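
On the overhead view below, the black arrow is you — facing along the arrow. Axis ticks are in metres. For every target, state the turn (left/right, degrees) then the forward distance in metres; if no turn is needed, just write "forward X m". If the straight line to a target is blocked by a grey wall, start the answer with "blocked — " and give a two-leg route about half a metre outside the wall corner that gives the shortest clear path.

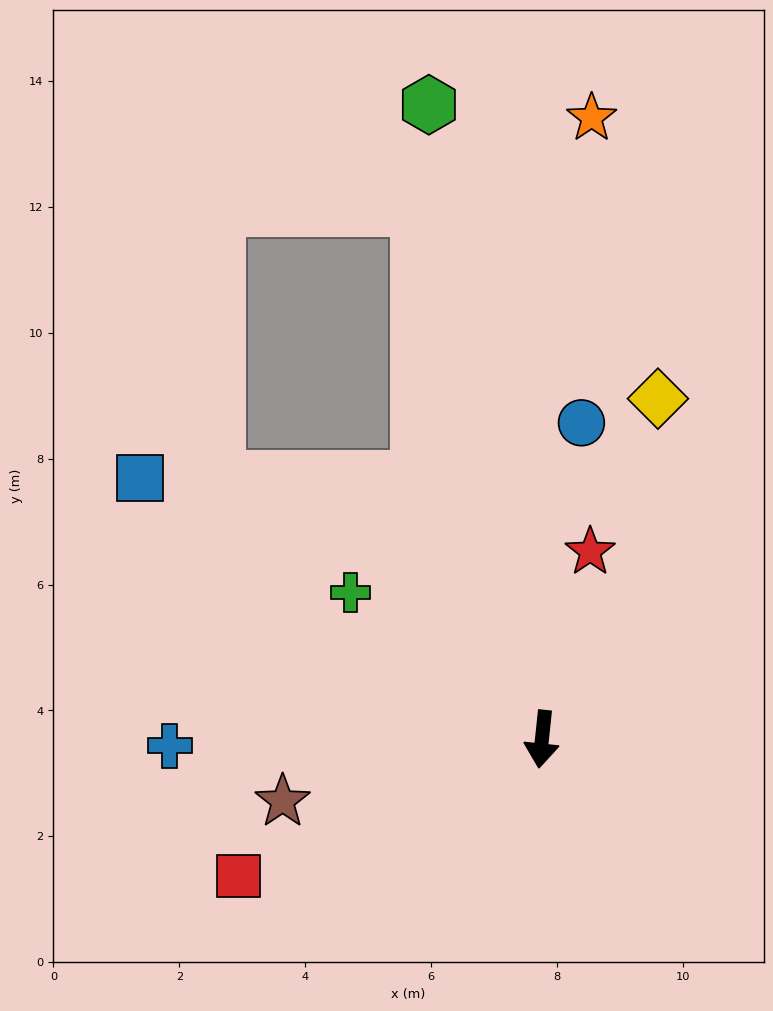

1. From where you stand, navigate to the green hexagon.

turn right 164°, forward 10.2 m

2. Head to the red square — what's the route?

turn right 60°, forward 5.3 m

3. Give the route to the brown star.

turn right 71°, forward 4.2 m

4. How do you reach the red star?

turn left 172°, forward 3.1 m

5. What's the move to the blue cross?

turn right 83°, forward 5.9 m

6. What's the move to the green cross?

turn right 121°, forward 3.8 m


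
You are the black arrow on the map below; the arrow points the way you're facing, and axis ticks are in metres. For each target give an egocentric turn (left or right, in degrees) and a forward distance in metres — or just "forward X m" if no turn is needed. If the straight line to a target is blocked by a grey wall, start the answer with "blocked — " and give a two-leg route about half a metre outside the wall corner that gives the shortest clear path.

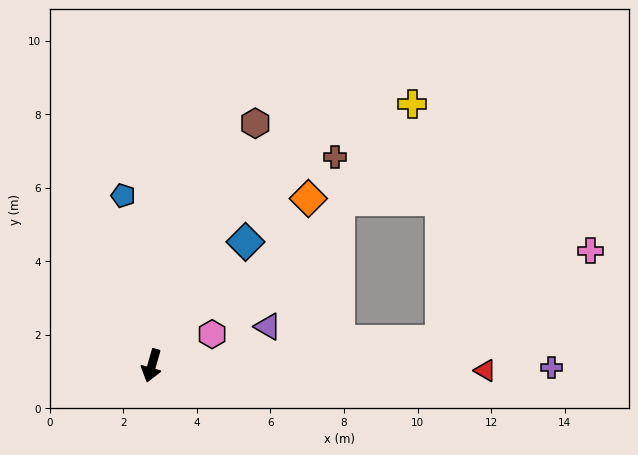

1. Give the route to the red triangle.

turn left 105°, forward 9.1 m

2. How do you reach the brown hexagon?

turn left 173°, forward 7.2 m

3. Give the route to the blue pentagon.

turn right 155°, forward 4.7 m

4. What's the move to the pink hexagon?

turn left 133°, forward 1.9 m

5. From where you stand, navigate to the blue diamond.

turn left 159°, forward 4.2 m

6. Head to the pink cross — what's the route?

blocked — turn left 111°, forward 7.9 m, then turn left 26°, forward 4.8 m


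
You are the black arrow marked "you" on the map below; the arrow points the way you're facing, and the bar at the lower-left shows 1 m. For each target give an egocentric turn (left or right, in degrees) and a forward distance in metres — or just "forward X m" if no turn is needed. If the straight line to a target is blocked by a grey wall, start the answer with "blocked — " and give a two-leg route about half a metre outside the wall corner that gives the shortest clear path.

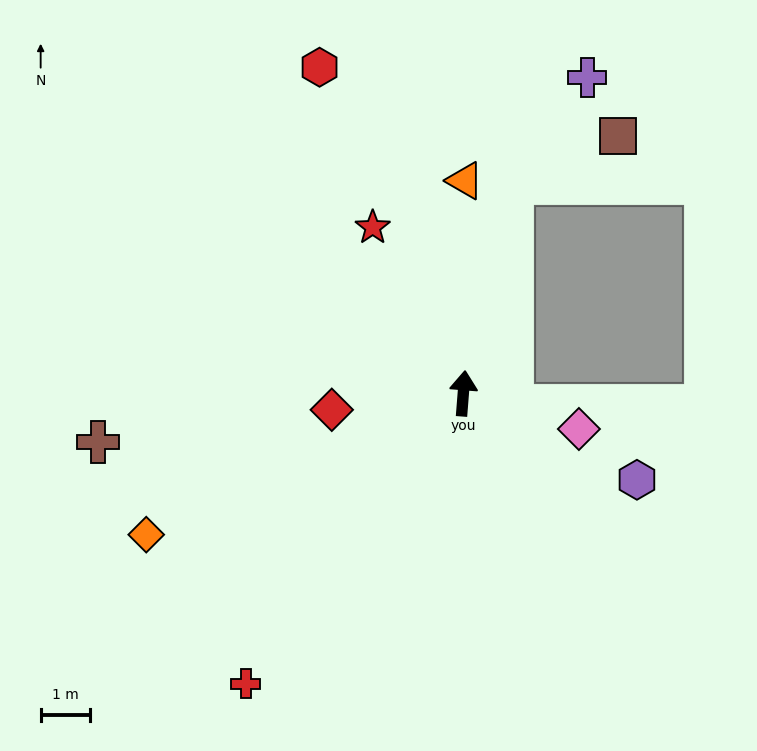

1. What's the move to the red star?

turn left 33°, forward 3.8 m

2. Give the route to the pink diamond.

turn right 103°, forward 2.5 m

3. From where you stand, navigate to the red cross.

turn left 148°, forward 7.4 m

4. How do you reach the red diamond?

turn left 102°, forward 2.7 m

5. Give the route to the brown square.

blocked — turn right 9°, forward 4.4 m, then turn right 52°, forward 2.3 m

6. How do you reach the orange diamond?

turn left 119°, forward 7.0 m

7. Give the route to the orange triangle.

turn left 4°, forward 4.3 m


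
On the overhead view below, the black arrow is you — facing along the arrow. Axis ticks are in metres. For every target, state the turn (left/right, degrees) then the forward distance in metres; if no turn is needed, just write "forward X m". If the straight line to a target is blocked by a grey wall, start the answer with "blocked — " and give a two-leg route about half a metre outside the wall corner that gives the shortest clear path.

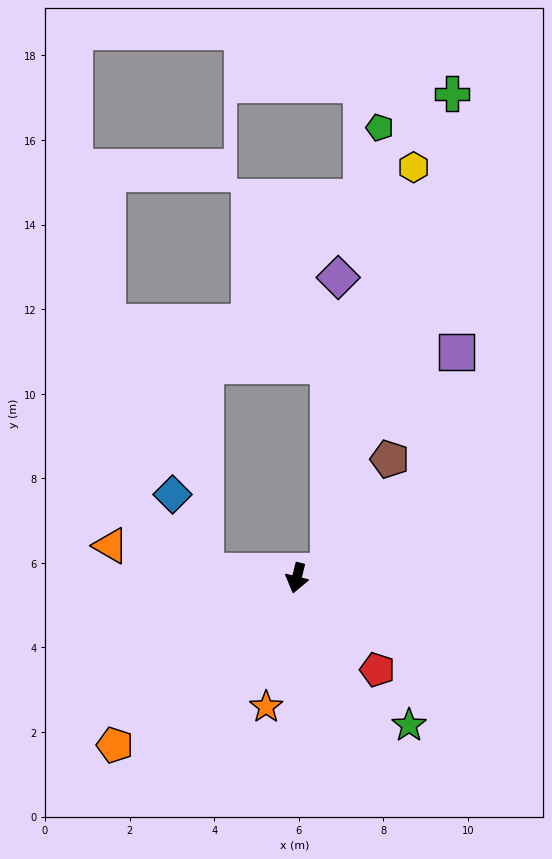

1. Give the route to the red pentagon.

turn left 55°, forward 2.9 m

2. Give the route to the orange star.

forward 3.1 m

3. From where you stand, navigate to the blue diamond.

blocked — turn right 80°, forward 2.2 m, then turn right 63°, forward 2.0 m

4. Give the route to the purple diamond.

blocked — turn left 116°, forward 0.8 m, then turn left 76°, forward 7.0 m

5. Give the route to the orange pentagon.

turn right 34°, forward 5.8 m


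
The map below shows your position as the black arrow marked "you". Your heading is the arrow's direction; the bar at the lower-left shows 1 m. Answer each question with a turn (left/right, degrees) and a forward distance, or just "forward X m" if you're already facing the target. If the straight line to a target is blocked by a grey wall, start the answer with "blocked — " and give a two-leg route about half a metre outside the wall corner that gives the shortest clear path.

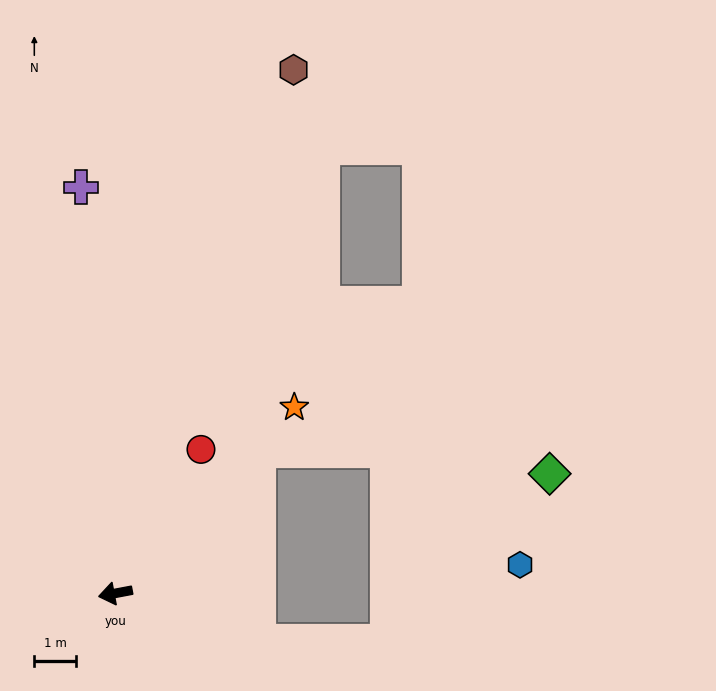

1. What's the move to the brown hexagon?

turn right 119°, forward 13.4 m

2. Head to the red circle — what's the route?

turn right 131°, forward 4.0 m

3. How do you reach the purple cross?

turn right 96°, forward 9.8 m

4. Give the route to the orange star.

turn right 145°, forward 6.2 m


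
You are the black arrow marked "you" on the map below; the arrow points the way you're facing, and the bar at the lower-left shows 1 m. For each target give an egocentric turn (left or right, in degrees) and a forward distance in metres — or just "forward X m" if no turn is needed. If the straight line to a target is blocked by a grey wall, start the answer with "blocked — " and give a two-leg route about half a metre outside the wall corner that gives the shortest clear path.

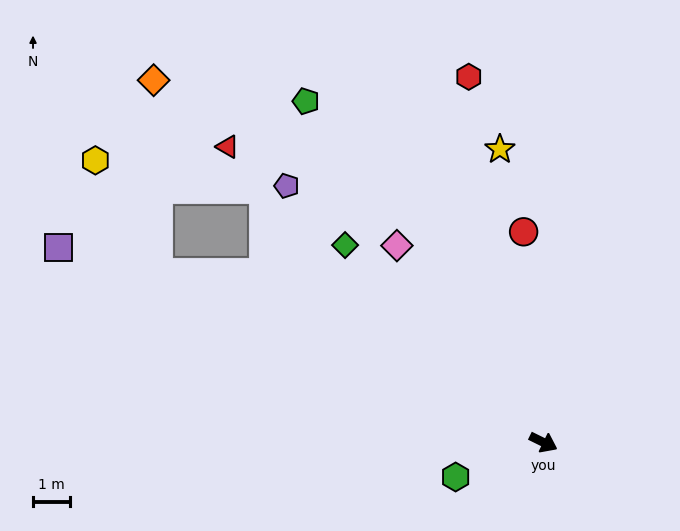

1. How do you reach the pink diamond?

turn left 153°, forward 6.7 m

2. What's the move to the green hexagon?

turn right 132°, forward 2.6 m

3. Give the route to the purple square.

turn right 176°, forward 14.3 m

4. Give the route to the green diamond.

turn left 161°, forward 7.7 m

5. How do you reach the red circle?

turn left 122°, forward 5.8 m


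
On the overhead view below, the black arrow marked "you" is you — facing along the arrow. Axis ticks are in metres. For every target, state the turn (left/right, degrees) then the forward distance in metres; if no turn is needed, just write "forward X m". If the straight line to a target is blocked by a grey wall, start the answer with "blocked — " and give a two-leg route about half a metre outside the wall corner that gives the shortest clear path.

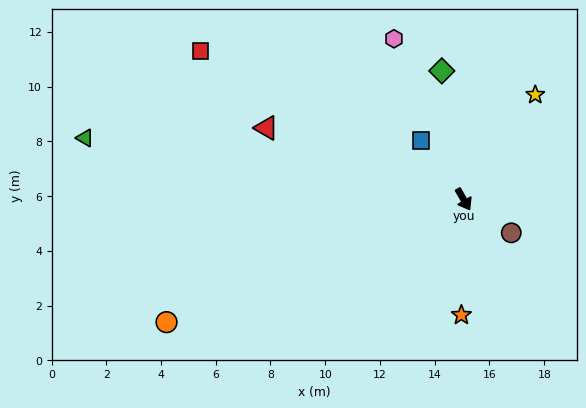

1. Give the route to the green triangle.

turn right 129°, forward 14.0 m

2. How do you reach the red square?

turn right 150°, forward 11.0 m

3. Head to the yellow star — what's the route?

turn left 115°, forward 4.6 m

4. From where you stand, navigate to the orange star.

turn right 31°, forward 4.2 m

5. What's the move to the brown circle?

turn left 25°, forward 2.1 m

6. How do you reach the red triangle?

turn right 140°, forward 7.7 m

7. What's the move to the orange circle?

turn right 98°, forward 11.7 m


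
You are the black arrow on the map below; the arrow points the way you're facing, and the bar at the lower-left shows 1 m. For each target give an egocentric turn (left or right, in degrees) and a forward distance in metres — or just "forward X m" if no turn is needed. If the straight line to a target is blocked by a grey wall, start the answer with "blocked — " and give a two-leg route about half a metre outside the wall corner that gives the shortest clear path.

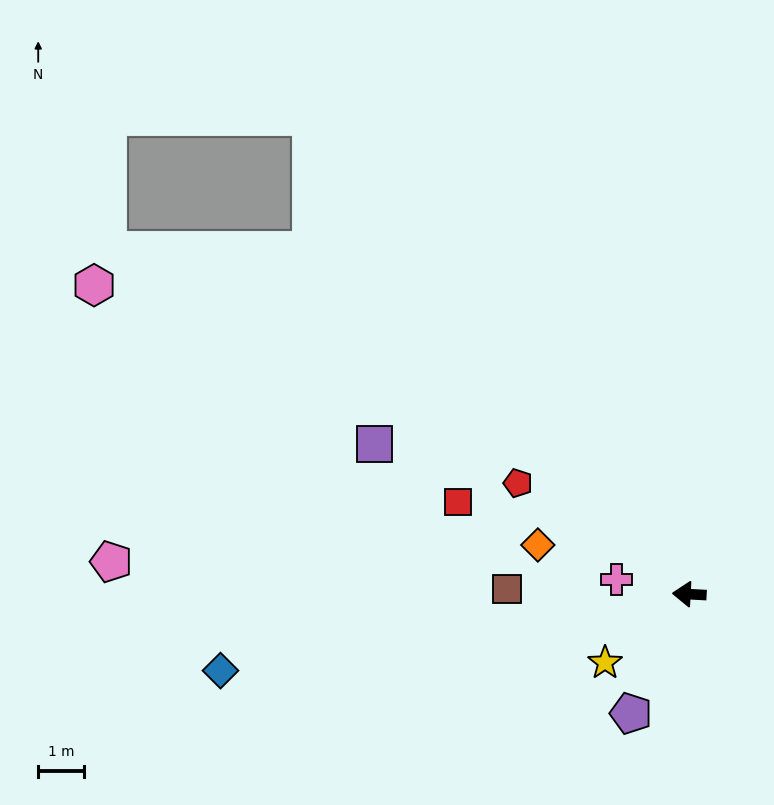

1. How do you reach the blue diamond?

turn left 12°, forward 10.5 m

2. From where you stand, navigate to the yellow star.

turn left 42°, forward 2.4 m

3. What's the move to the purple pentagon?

turn left 67°, forward 2.9 m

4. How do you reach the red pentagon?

turn right 30°, forward 4.5 m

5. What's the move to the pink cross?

turn right 9°, forward 1.6 m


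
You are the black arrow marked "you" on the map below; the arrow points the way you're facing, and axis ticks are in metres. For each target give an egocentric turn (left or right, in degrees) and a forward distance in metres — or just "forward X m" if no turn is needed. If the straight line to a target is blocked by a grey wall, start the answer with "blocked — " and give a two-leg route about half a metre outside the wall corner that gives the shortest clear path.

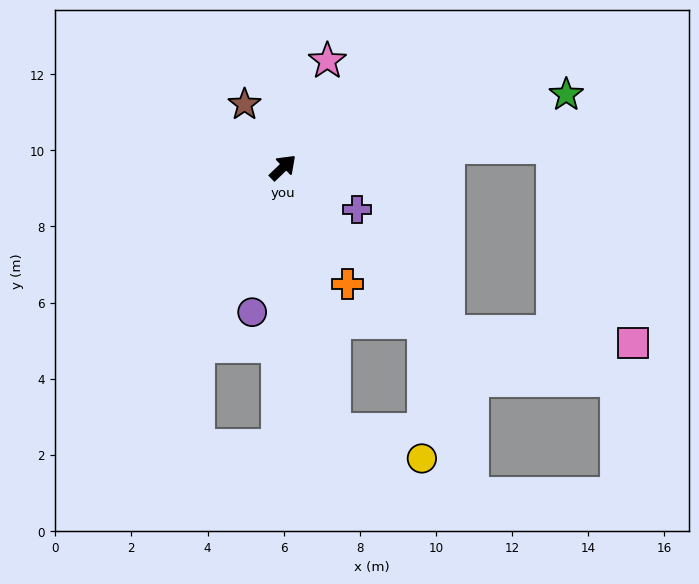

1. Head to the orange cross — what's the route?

turn right 105°, forward 3.5 m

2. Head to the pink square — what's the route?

blocked — turn right 88°, forward 6.1 m, then turn left 40°, forward 4.8 m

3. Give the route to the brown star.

turn left 78°, forward 1.9 m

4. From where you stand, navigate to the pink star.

turn left 24°, forward 3.0 m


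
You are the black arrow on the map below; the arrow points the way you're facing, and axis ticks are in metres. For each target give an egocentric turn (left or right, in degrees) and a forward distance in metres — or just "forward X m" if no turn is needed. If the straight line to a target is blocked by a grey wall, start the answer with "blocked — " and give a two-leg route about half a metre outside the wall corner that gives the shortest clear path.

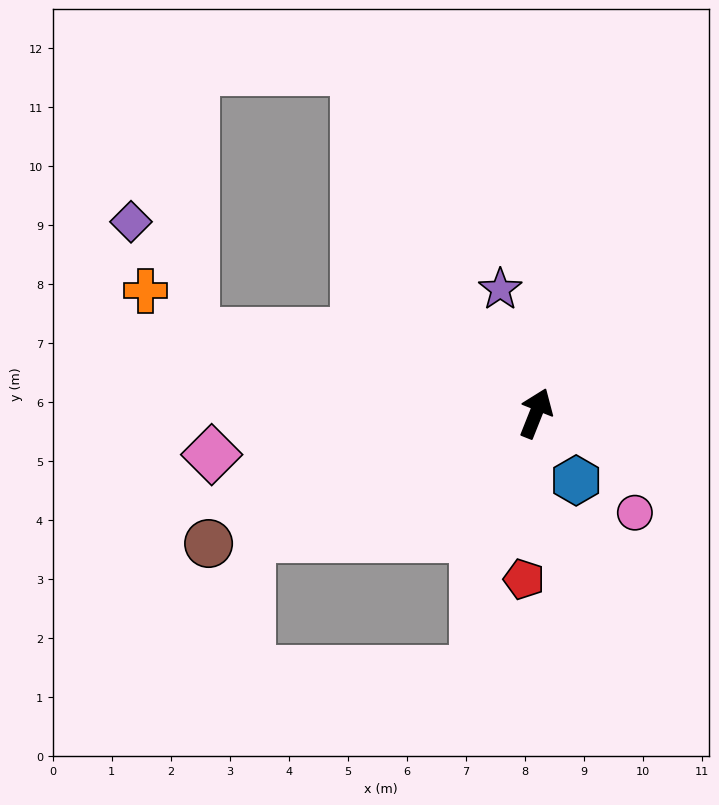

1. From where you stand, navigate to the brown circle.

turn left 133°, forward 6.0 m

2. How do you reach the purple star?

turn left 38°, forward 2.2 m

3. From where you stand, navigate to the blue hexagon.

turn right 127°, forward 1.3 m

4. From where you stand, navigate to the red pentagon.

turn right 162°, forward 2.8 m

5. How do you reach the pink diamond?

turn left 119°, forward 5.5 m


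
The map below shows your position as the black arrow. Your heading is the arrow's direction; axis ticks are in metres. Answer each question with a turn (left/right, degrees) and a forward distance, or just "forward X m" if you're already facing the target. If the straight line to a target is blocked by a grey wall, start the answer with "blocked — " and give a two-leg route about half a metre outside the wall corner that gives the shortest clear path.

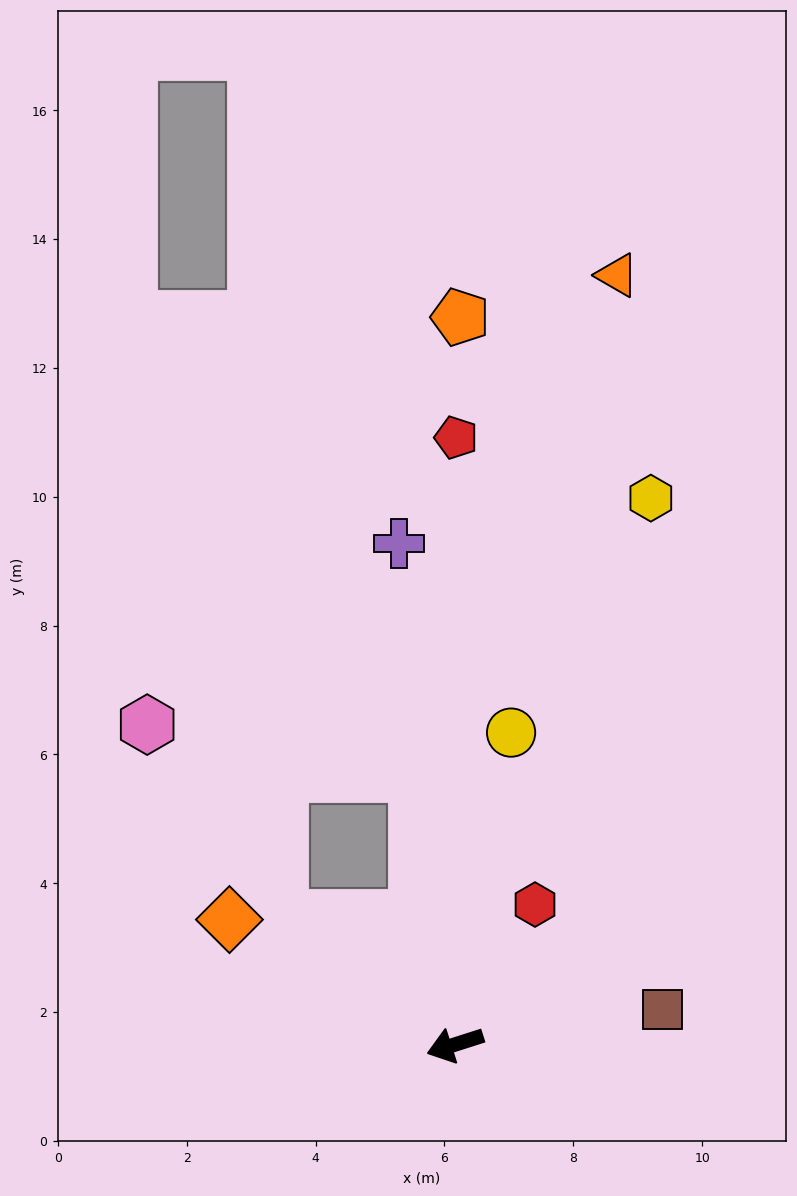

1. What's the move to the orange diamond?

turn right 47°, forward 4.0 m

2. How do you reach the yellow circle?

turn right 118°, forward 4.9 m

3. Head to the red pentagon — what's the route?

turn right 108°, forward 9.4 m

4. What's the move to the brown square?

turn left 172°, forward 3.3 m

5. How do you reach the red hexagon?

turn right 137°, forward 2.5 m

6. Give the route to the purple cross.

turn right 101°, forward 7.8 m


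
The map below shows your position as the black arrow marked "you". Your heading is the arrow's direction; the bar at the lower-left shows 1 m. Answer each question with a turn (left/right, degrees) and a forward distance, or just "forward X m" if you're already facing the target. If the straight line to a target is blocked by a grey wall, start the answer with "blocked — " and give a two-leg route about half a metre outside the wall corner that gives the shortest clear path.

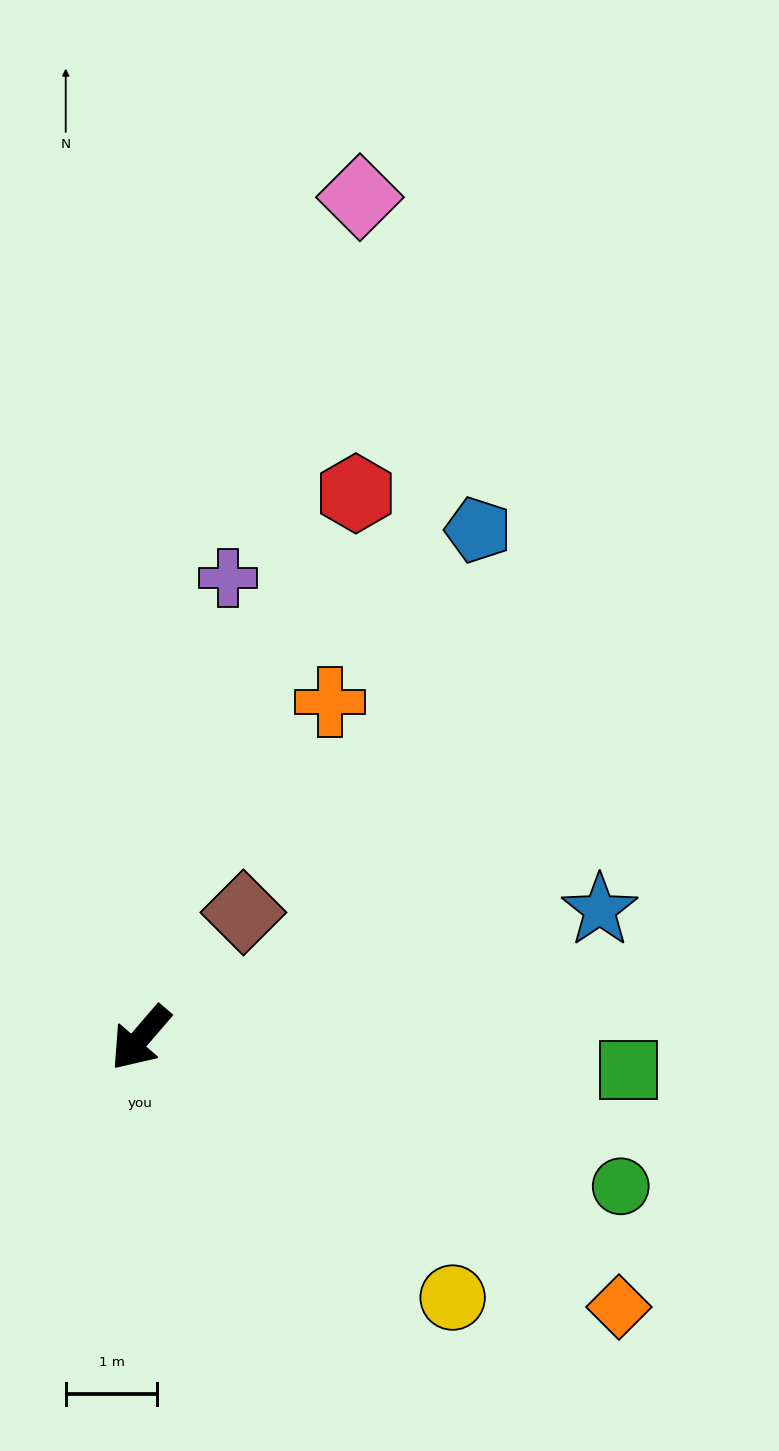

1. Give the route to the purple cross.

turn right 150°, forward 5.1 m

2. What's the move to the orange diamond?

turn left 101°, forward 6.0 m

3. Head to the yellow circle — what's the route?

turn left 91°, forward 4.4 m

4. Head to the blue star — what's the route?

turn left 146°, forward 5.2 m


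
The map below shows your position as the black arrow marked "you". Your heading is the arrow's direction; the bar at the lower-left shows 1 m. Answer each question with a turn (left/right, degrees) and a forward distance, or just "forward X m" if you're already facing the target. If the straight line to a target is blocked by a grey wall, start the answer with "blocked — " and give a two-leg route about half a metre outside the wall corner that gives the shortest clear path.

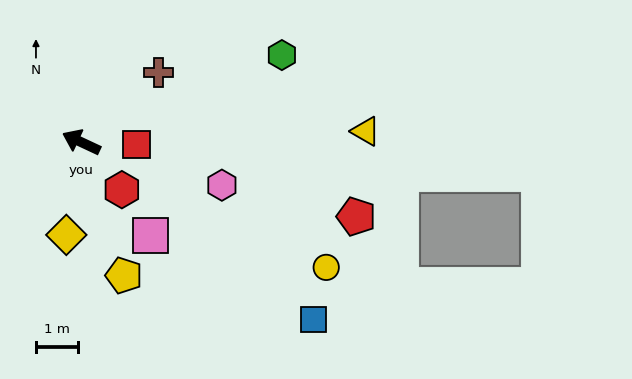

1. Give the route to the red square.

turn right 157°, forward 1.3 m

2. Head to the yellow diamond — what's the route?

turn left 106°, forward 2.2 m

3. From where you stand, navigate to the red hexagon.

turn left 156°, forward 1.5 m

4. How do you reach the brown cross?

turn right 113°, forward 2.5 m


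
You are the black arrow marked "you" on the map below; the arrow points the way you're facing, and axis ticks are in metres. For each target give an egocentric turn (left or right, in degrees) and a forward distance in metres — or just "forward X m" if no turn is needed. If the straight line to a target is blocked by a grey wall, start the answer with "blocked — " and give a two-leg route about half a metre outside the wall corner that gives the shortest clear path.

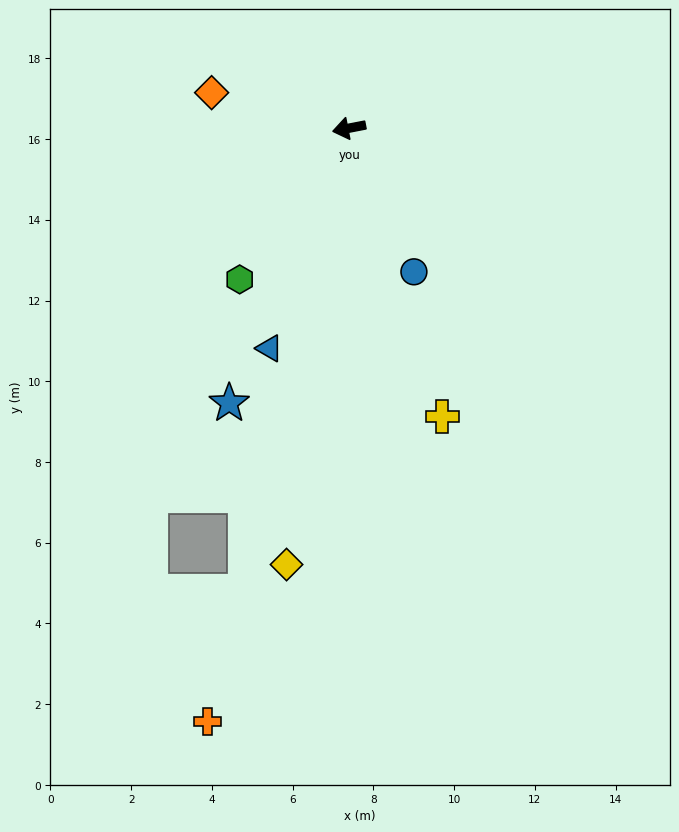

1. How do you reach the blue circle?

turn left 103°, forward 3.9 m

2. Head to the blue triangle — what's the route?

turn left 59°, forward 5.8 m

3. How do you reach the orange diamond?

turn right 25°, forward 3.5 m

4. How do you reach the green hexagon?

turn left 43°, forward 4.6 m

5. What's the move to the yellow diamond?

turn left 71°, forward 10.9 m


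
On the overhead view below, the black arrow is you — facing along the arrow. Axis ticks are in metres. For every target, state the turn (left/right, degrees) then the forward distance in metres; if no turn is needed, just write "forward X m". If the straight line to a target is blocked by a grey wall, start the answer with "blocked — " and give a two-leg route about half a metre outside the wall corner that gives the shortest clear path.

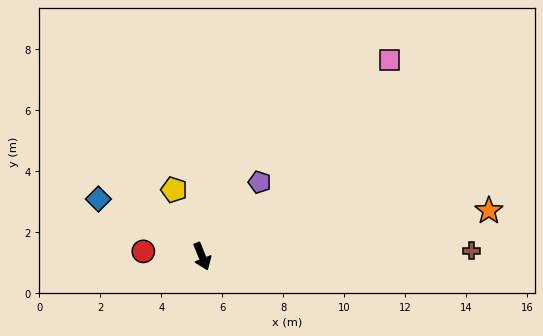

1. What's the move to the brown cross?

turn left 69°, forward 8.8 m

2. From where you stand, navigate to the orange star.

turn left 77°, forward 9.5 m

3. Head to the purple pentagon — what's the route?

turn left 120°, forward 3.1 m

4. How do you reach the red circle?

turn right 117°, forward 1.9 m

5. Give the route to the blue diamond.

turn right 141°, forward 3.9 m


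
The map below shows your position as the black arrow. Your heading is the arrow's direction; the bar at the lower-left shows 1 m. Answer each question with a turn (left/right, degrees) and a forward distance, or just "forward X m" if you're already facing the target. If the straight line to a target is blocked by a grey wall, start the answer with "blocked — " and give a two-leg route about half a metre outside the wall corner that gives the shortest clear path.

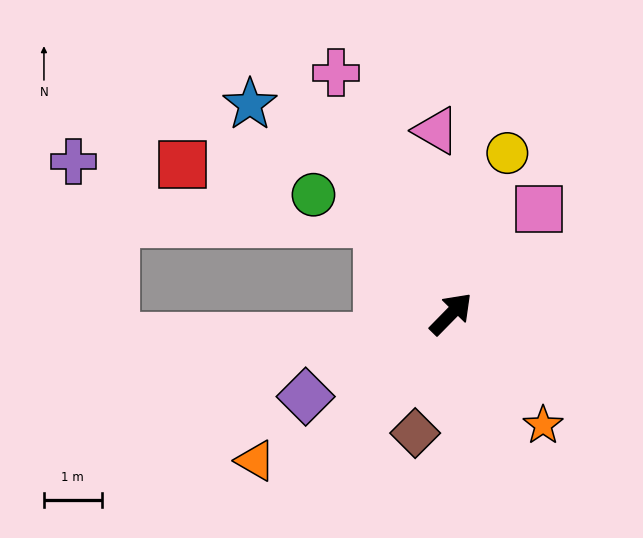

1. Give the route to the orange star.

turn right 96°, forward 2.5 m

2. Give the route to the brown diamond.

turn right 152°, forward 2.2 m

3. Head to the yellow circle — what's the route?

turn left 25°, forward 3.0 m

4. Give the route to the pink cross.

turn left 70°, forward 4.6 m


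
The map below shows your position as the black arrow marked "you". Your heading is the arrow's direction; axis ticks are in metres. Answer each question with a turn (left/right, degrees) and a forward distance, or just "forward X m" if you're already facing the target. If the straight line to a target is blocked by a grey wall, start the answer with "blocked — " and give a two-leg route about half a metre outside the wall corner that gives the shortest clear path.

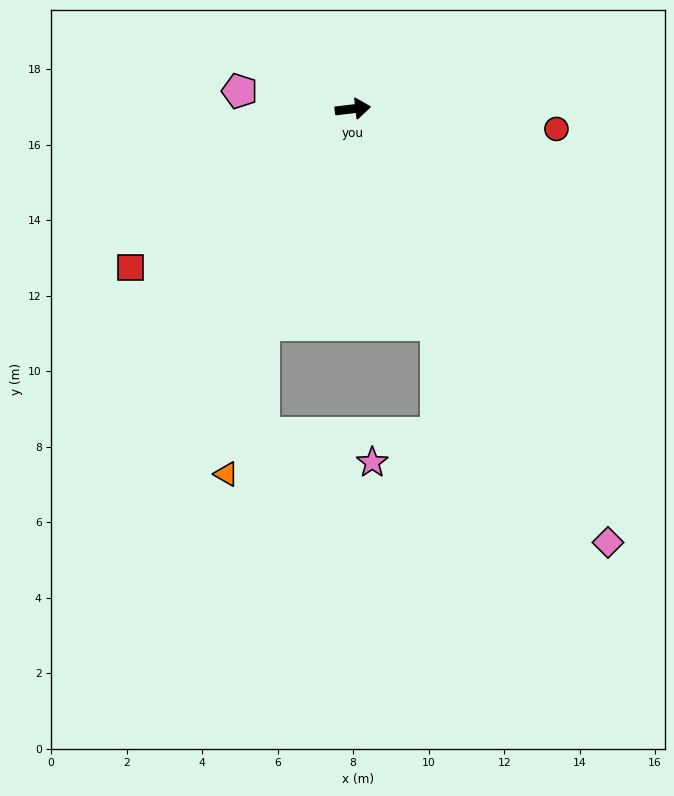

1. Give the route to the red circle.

turn right 12°, forward 5.4 m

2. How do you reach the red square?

turn right 151°, forward 7.2 m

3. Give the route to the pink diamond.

turn right 66°, forward 13.3 m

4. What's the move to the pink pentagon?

turn left 164°, forward 3.0 m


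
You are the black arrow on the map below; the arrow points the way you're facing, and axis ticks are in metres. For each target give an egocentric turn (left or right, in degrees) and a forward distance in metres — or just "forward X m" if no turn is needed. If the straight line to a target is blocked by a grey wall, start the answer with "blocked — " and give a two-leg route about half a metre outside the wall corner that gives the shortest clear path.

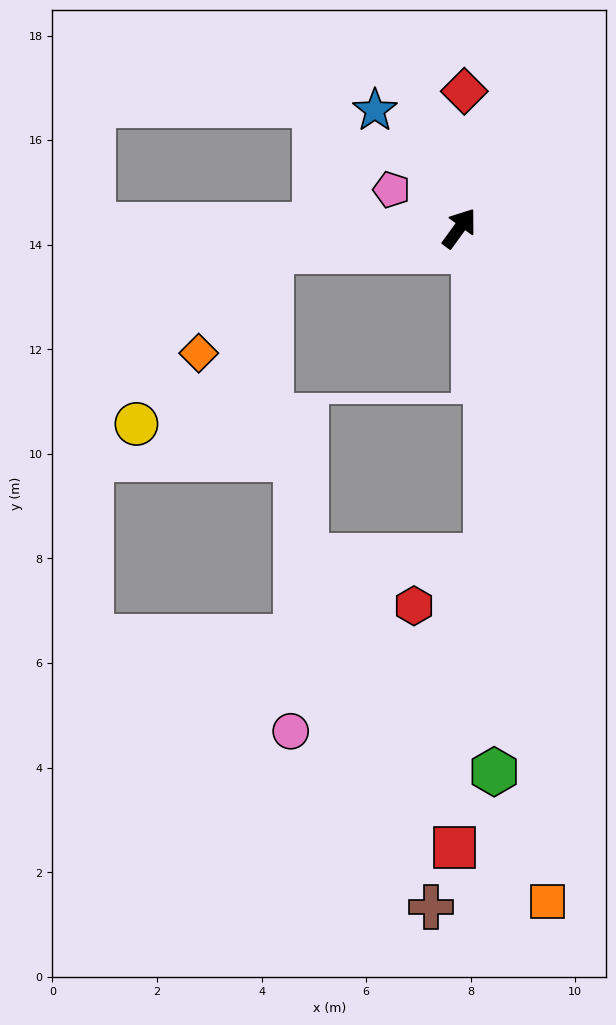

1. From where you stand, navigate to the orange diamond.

blocked — turn left 133°, forward 3.6 m, then turn left 47°, forward 2.4 m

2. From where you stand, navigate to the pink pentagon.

turn left 96°, forward 1.5 m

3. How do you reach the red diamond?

turn left 34°, forward 2.6 m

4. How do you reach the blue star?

turn left 72°, forward 2.8 m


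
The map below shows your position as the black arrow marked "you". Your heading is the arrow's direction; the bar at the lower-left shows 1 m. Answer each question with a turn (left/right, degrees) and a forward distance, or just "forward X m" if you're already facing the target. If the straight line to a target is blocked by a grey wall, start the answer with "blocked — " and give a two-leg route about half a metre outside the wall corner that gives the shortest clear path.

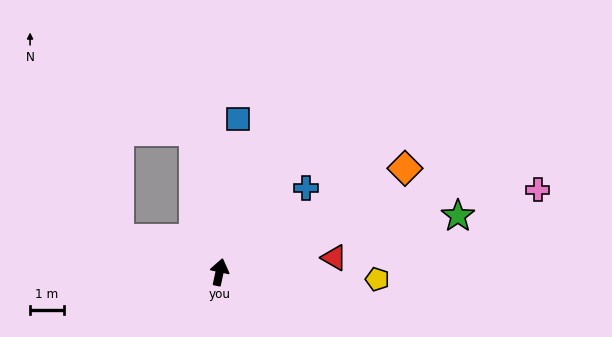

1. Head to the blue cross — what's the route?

turn right 33°, forward 3.5 m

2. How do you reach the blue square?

turn left 5°, forward 4.5 m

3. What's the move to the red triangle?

turn right 71°, forward 3.4 m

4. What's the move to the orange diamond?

turn right 49°, forward 6.2 m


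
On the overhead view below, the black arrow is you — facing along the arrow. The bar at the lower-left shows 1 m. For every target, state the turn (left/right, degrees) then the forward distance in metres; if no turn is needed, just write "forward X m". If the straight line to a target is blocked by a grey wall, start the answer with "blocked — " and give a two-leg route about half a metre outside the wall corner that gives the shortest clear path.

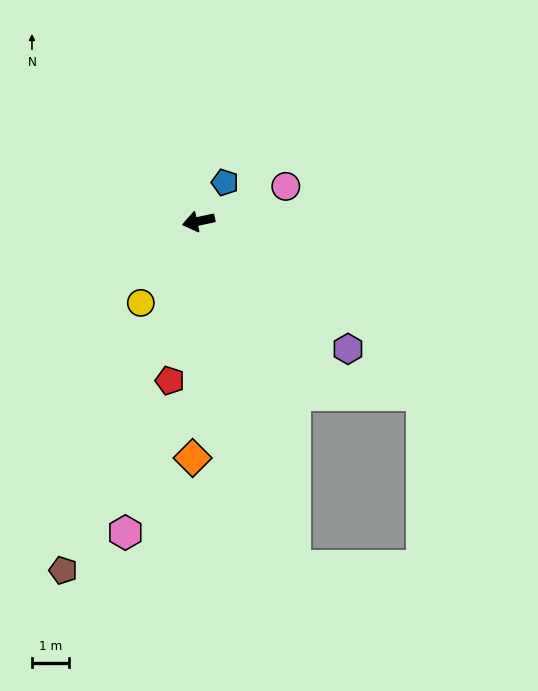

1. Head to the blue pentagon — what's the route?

turn right 136°, forward 1.3 m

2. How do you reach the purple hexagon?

turn left 127°, forward 5.3 m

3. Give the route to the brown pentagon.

turn left 57°, forward 10.0 m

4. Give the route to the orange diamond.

turn left 76°, forward 6.4 m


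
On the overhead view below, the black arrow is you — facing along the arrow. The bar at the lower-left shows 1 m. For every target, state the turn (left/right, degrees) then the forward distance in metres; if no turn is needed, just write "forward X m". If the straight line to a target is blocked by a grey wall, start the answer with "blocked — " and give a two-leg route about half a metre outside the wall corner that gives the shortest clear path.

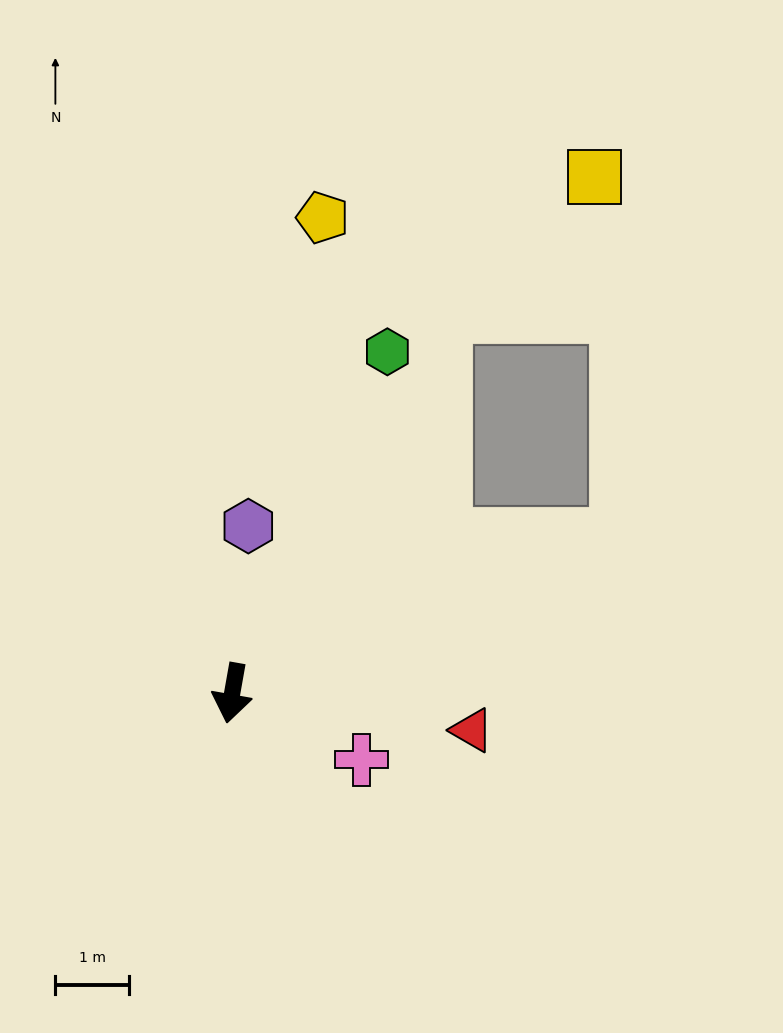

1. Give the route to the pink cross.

turn left 73°, forward 2.0 m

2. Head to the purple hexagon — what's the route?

turn right 175°, forward 2.3 m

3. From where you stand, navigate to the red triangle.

turn left 91°, forward 3.3 m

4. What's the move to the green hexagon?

turn left 166°, forward 5.1 m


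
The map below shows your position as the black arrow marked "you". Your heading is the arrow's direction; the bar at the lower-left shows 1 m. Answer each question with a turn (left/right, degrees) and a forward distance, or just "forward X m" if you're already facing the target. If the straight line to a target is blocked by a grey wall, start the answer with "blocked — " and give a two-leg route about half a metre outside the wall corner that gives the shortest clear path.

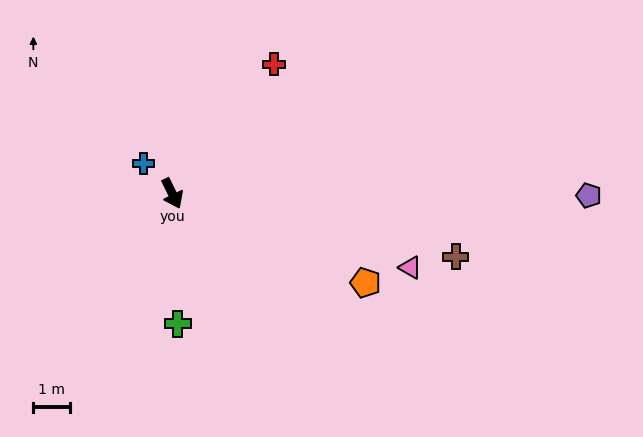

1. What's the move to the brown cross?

turn left 51°, forward 7.9 m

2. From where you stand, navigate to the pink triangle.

turn left 47°, forward 6.7 m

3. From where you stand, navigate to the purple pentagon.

turn left 64°, forward 11.3 m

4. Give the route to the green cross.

turn right 24°, forward 3.5 m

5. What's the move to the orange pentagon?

turn left 39°, forward 5.8 m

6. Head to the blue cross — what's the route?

turn right 162°, forward 1.1 m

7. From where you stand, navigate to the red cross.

turn left 116°, forward 4.4 m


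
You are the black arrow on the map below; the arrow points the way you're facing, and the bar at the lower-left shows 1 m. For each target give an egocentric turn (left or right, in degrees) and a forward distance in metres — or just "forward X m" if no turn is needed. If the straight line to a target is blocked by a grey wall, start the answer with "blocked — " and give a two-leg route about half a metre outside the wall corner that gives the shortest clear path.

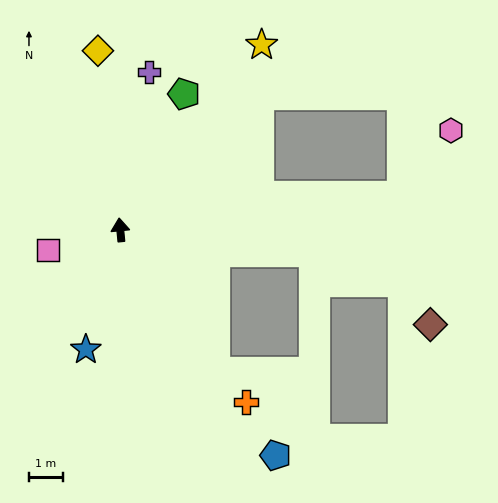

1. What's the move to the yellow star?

turn right 43°, forward 6.9 m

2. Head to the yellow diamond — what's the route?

forward 5.4 m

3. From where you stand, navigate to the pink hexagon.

blocked — turn right 88°, forward 8.4 m, then turn left 45°, forward 2.4 m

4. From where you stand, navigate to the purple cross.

turn right 16°, forward 4.8 m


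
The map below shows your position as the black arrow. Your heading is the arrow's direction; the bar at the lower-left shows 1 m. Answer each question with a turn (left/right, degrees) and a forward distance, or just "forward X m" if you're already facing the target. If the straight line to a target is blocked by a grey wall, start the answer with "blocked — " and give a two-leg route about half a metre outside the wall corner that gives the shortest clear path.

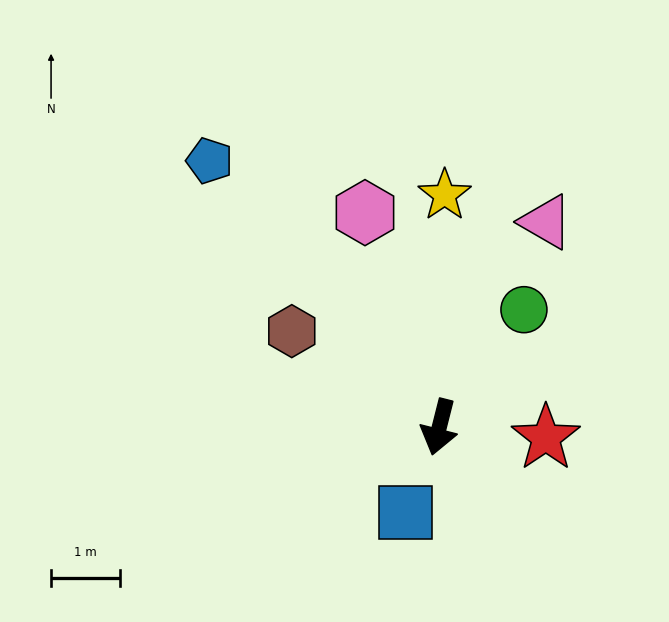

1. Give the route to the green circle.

turn left 158°, forward 2.1 m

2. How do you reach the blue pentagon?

turn right 125°, forward 5.1 m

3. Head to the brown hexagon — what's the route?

turn right 109°, forward 2.5 m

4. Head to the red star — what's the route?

turn left 99°, forward 1.5 m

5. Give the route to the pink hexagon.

turn right 147°, forward 3.3 m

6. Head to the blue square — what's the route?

turn right 8°, forward 1.3 m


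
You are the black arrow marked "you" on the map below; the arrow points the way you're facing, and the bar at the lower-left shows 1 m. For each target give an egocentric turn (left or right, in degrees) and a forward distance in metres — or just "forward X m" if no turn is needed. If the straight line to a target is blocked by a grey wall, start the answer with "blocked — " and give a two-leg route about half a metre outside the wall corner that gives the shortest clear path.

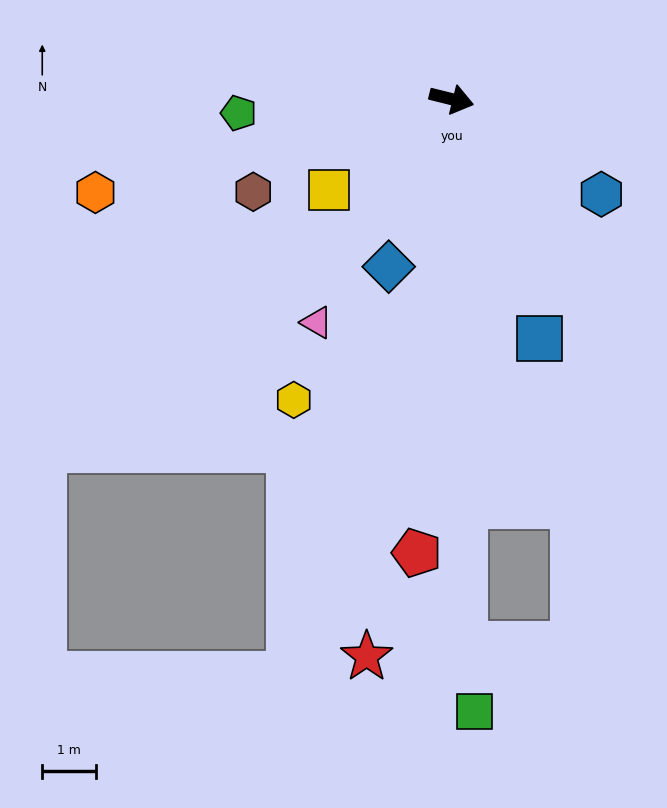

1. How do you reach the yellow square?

turn right 129°, forward 2.8 m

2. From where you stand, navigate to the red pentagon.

turn right 80°, forward 8.4 m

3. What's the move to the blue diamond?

turn right 97°, forward 3.3 m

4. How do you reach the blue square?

turn right 56°, forward 4.7 m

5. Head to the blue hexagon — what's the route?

turn right 18°, forward 3.3 m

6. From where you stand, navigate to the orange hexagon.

turn right 151°, forward 6.8 m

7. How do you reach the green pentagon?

turn right 162°, forward 3.9 m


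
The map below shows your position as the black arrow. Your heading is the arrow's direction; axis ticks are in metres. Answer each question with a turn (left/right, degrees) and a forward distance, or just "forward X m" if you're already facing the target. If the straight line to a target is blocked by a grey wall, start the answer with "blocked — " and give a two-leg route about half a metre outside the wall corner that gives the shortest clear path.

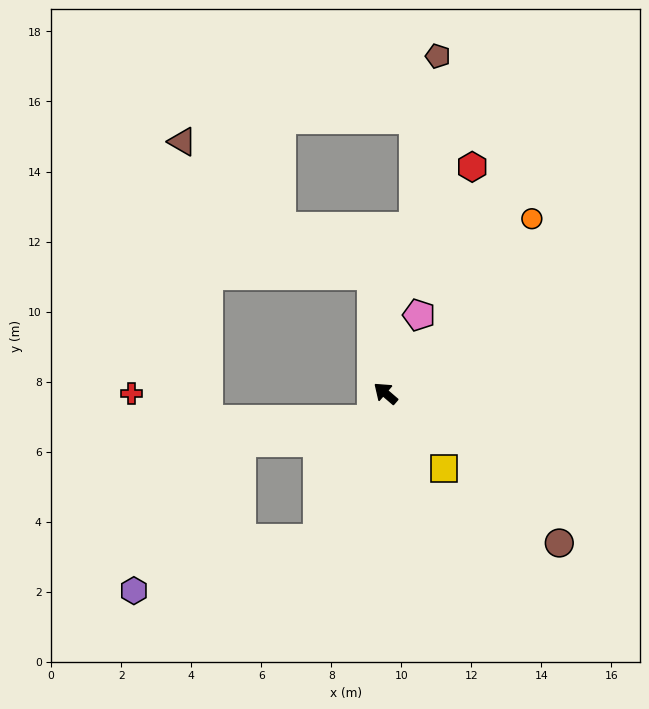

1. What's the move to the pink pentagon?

turn right 72°, forward 2.4 m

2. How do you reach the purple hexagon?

blocked — turn left 106°, forward 4.6 m, then turn right 50°, forward 5.4 m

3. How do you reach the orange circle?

turn right 89°, forward 6.5 m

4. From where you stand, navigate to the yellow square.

turn left 169°, forward 2.7 m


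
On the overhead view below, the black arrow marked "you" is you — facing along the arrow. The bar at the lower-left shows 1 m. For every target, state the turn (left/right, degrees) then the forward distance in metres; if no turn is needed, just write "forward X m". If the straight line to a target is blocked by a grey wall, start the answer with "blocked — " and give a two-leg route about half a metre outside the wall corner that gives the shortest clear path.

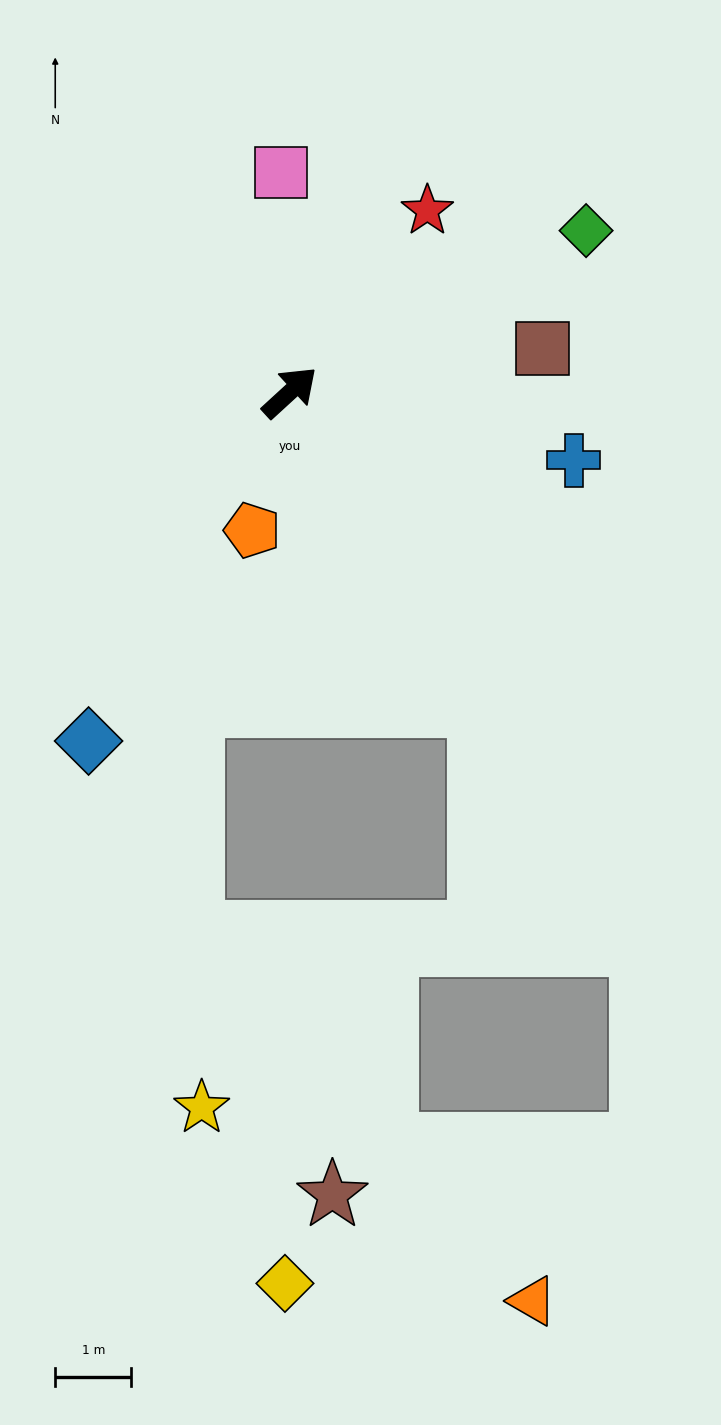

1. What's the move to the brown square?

turn right 33°, forward 3.4 m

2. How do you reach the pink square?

turn left 50°, forward 2.9 m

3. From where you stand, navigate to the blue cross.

turn right 56°, forward 3.8 m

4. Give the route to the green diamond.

turn right 14°, forward 4.4 m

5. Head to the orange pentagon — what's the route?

turn right 148°, forward 1.9 m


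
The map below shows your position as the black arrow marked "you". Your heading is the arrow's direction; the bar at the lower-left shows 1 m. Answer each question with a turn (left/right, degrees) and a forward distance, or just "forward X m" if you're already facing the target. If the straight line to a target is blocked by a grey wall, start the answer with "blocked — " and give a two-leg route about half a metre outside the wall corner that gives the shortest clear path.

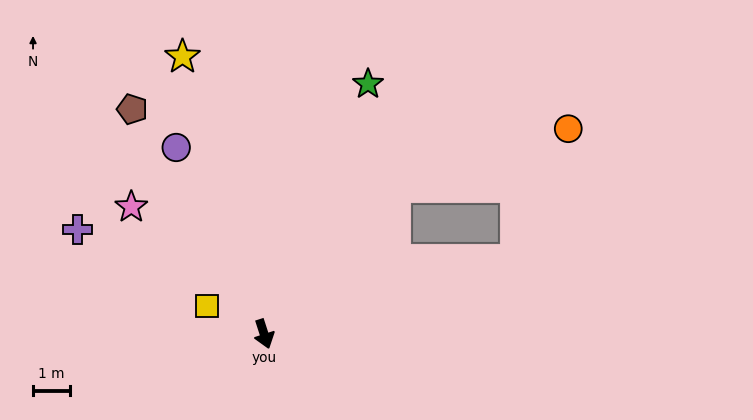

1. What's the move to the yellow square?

turn right 134°, forward 1.7 m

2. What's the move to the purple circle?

turn right 173°, forward 5.6 m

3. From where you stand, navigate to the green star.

turn left 140°, forward 7.4 m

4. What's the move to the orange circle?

blocked — turn left 120°, forward 5.4 m, then turn right 29°, forward 5.0 m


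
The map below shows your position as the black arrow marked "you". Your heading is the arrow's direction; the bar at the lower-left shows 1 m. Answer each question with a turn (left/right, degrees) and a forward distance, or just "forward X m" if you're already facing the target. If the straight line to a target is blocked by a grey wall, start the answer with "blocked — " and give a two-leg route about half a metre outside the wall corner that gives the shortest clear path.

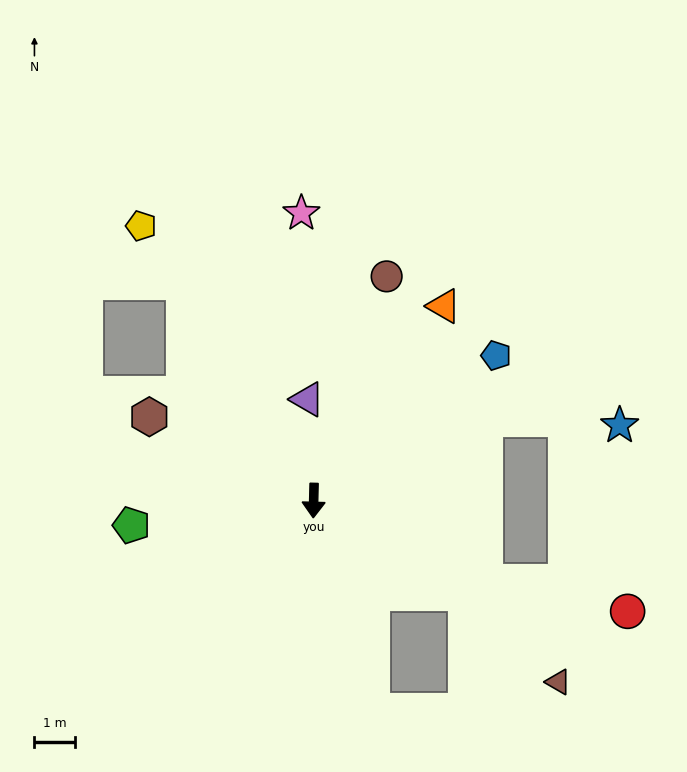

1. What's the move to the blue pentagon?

turn left 130°, forward 5.7 m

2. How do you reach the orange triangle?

turn left 148°, forward 5.7 m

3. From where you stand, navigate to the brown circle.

turn left 163°, forward 5.7 m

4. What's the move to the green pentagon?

turn right 81°, forward 4.5 m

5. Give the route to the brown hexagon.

turn right 116°, forward 4.5 m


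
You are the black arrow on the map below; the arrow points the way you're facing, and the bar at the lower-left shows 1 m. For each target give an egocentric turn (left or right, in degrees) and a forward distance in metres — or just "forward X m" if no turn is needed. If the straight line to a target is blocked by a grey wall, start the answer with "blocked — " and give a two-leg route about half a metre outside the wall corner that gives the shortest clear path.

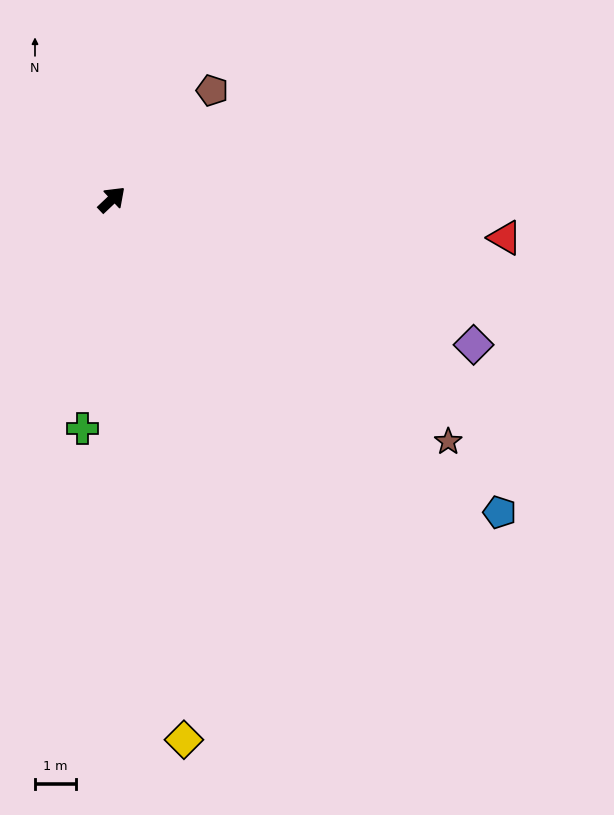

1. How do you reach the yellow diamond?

turn right 126°, forward 13.2 m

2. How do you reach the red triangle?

turn right 49°, forward 9.6 m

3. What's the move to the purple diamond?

turn right 65°, forward 9.4 m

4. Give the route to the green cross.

turn right 141°, forward 5.6 m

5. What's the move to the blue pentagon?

turn right 82°, forward 12.1 m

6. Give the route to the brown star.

turn right 79°, forward 10.0 m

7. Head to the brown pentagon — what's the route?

turn left 4°, forward 3.6 m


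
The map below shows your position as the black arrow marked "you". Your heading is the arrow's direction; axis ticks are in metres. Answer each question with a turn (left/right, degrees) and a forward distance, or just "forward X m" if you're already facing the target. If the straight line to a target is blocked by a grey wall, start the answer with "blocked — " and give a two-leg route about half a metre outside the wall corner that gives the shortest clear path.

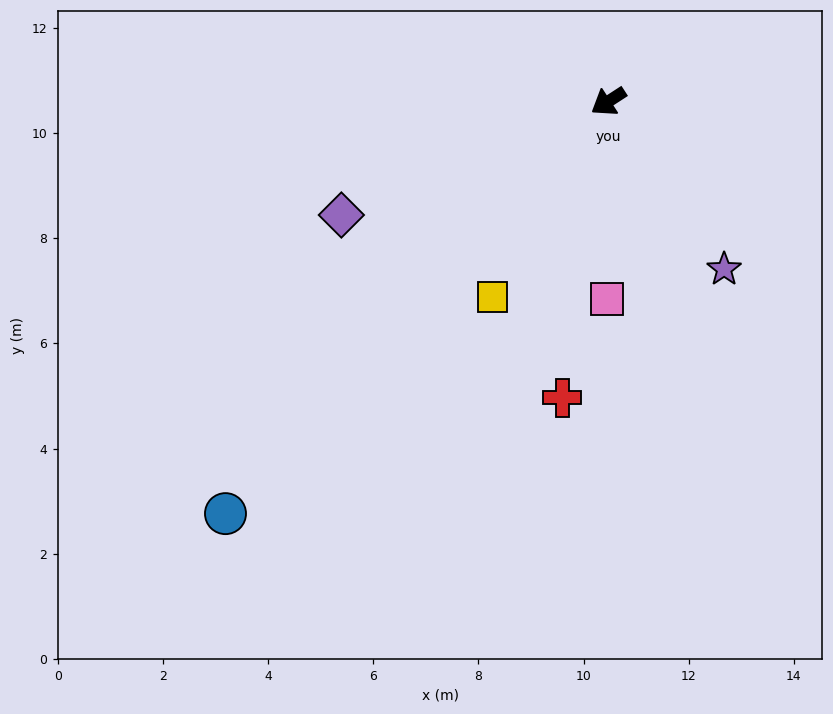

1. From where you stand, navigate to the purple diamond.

turn right 10°, forward 5.5 m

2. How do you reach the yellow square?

turn left 26°, forward 4.3 m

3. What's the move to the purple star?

turn left 92°, forward 3.9 m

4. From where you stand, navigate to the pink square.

turn left 57°, forward 3.8 m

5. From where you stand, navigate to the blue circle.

turn left 14°, forward 10.7 m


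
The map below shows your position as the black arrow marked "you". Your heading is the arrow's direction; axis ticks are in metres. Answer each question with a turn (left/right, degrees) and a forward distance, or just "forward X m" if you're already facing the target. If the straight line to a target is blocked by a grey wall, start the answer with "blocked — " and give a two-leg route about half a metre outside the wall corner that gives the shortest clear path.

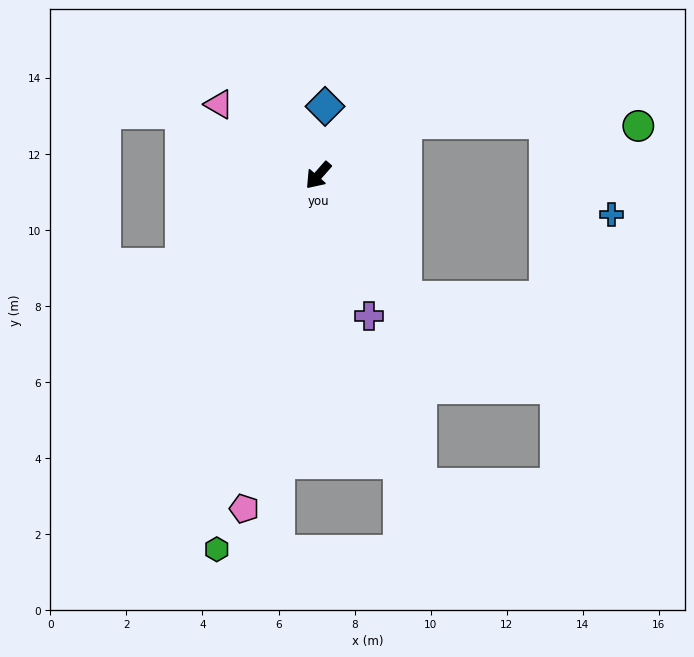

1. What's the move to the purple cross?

turn left 61°, forward 3.9 m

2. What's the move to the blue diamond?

turn right 144°, forward 1.8 m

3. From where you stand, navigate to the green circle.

blocked — turn left 162°, forward 2.7 m, then turn right 31°, forward 6.1 m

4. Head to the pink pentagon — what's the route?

turn left 29°, forward 9.0 m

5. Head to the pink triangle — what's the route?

turn right 84°, forward 3.2 m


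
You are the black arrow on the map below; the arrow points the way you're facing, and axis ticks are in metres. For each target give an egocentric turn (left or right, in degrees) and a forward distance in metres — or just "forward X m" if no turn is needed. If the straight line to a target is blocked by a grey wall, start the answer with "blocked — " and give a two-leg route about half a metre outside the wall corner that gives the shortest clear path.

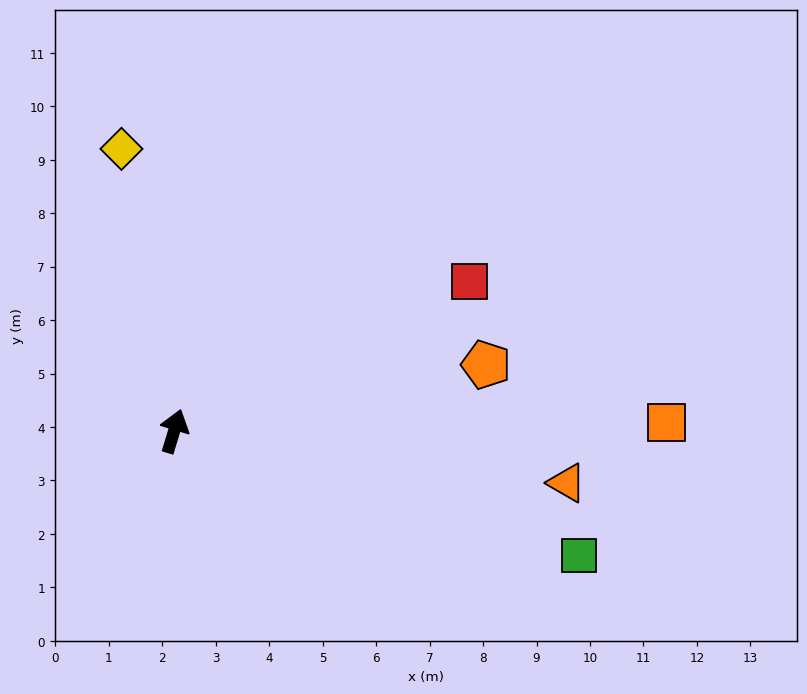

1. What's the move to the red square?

turn right 46°, forward 6.2 m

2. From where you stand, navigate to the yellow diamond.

turn left 27°, forward 5.4 m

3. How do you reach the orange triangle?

turn right 81°, forward 7.4 m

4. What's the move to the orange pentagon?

turn right 61°, forward 6.0 m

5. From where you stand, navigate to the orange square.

turn right 72°, forward 9.2 m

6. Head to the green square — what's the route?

turn right 90°, forward 7.9 m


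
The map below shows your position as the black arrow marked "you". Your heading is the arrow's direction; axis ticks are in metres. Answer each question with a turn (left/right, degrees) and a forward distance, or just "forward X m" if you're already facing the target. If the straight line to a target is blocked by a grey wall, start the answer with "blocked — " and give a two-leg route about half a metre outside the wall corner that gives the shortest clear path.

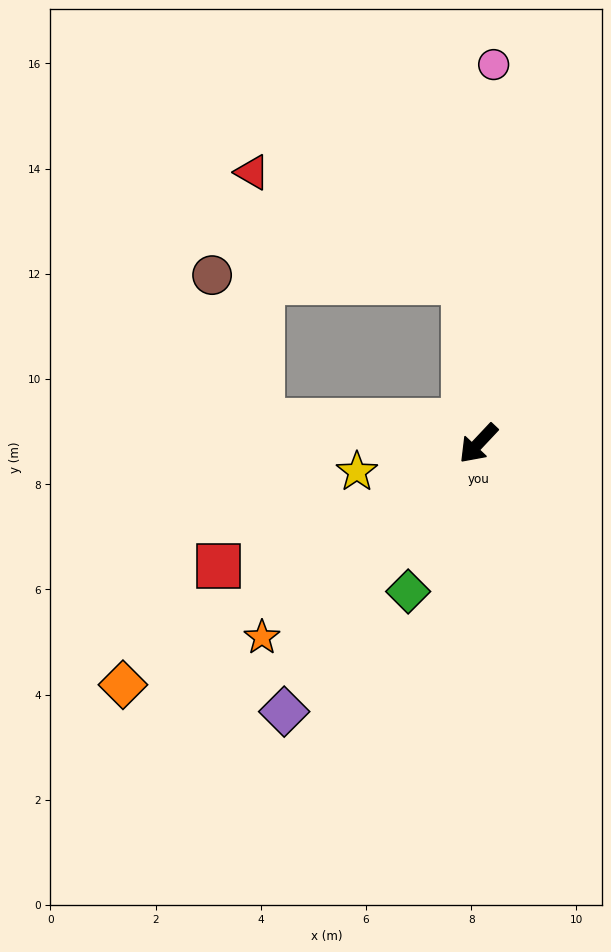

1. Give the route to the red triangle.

blocked — turn right 131°, forward 3.1 m, then turn left 57°, forward 4.5 m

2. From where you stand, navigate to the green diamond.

turn left 18°, forward 3.1 m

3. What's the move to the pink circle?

turn right 139°, forward 7.2 m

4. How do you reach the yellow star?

turn right 34°, forward 2.4 m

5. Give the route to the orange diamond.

turn right 13°, forward 8.2 m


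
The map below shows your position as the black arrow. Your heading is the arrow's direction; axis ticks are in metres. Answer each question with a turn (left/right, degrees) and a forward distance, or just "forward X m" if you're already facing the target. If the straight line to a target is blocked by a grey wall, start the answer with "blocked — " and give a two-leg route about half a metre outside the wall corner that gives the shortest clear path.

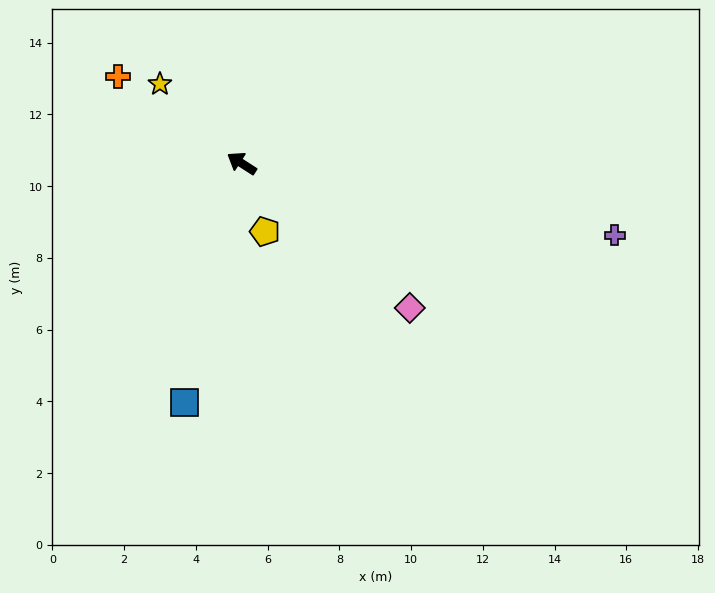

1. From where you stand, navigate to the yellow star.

turn right 11°, forward 3.2 m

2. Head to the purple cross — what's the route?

turn right 158°, forward 10.6 m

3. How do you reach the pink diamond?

turn left 172°, forward 6.2 m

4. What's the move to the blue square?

turn left 109°, forward 6.9 m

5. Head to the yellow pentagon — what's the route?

turn left 142°, forward 2.0 m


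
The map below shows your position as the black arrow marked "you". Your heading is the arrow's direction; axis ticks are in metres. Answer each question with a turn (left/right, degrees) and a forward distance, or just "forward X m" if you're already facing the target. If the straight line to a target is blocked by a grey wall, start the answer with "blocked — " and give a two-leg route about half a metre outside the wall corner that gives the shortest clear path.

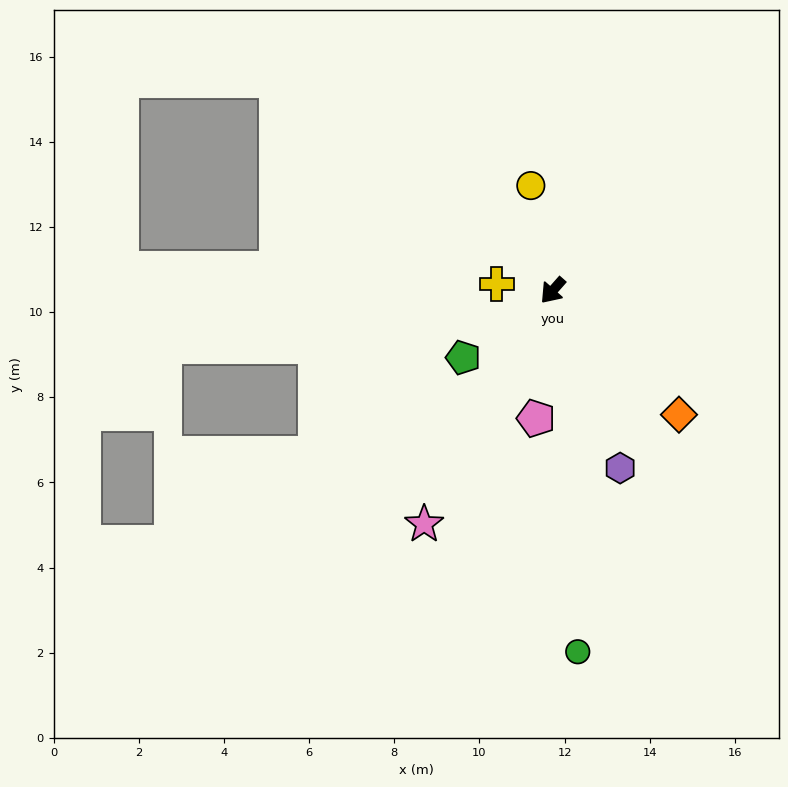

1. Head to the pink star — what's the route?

turn left 13°, forward 6.3 m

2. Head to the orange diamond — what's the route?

turn left 87°, forward 4.2 m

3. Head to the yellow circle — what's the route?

turn right 127°, forward 2.5 m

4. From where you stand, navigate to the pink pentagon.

turn left 34°, forward 3.0 m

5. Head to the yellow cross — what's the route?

turn right 55°, forward 1.3 m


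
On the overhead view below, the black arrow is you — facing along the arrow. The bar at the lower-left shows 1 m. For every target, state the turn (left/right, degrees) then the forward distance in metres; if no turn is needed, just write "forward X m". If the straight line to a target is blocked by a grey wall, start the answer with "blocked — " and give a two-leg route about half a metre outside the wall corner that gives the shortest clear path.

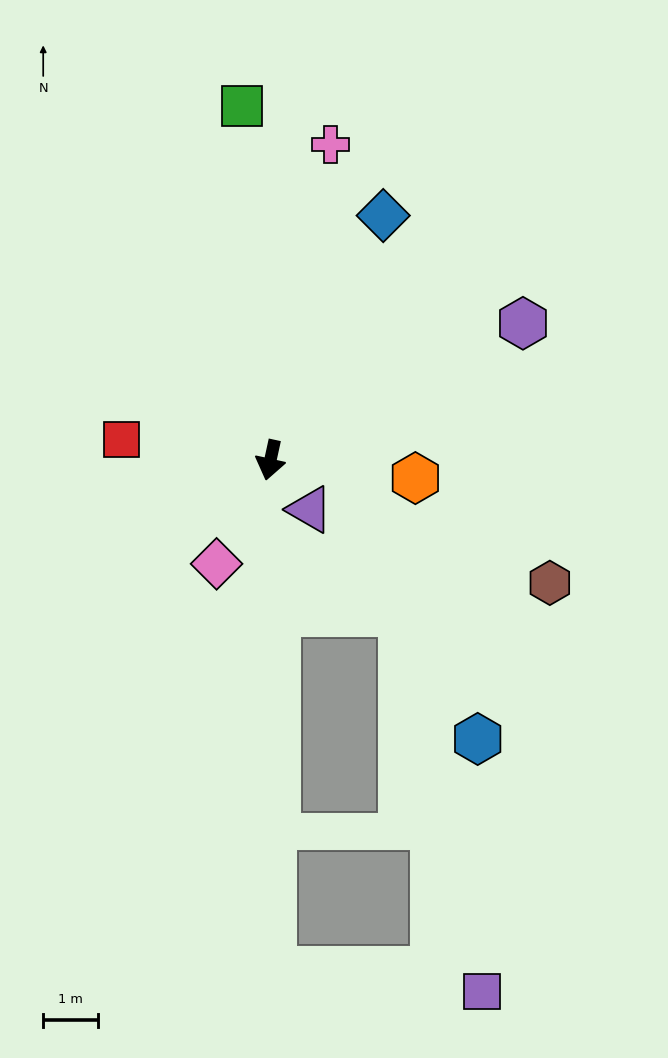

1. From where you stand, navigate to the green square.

turn right 163°, forward 6.5 m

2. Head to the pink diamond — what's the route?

turn right 15°, forward 2.1 m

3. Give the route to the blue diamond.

turn left 168°, forward 4.9 m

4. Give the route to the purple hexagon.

turn left 131°, forward 5.2 m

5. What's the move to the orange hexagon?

turn left 95°, forward 2.7 m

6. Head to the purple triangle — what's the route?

turn left 51°, forward 1.2 m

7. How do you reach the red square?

turn right 86°, forward 2.8 m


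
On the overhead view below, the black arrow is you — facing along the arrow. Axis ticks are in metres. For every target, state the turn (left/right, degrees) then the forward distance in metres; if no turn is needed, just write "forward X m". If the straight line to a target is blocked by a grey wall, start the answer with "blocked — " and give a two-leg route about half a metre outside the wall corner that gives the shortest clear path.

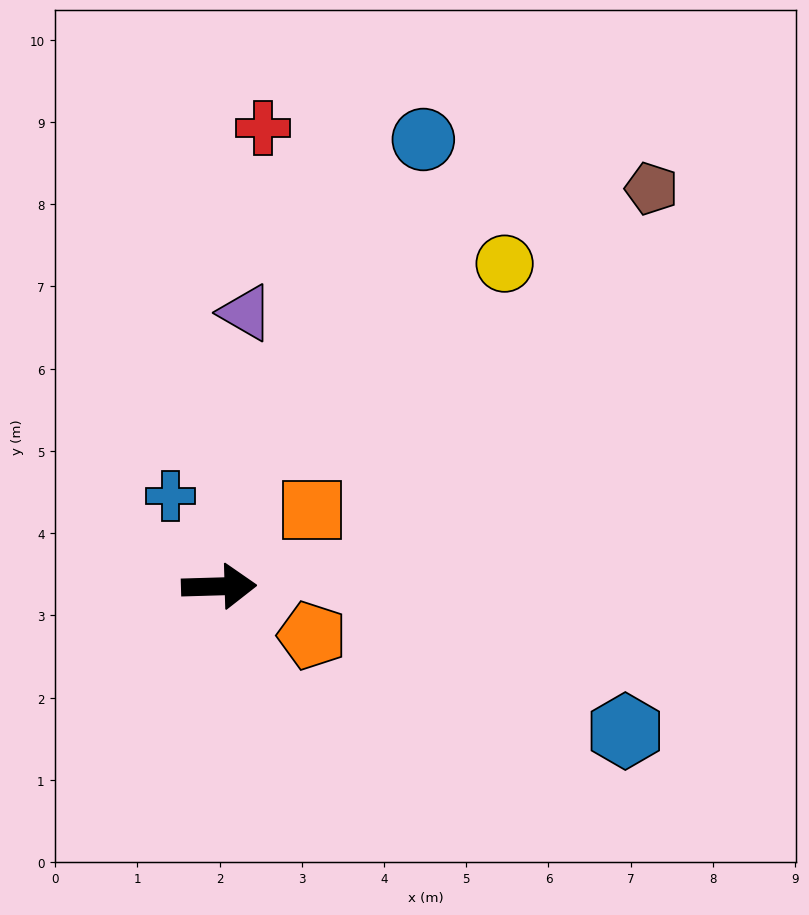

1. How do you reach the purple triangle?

turn left 83°, forward 3.3 m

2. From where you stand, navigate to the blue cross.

turn left 117°, forward 1.2 m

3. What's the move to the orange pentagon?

turn right 30°, forward 1.3 m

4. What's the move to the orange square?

turn left 38°, forward 1.5 m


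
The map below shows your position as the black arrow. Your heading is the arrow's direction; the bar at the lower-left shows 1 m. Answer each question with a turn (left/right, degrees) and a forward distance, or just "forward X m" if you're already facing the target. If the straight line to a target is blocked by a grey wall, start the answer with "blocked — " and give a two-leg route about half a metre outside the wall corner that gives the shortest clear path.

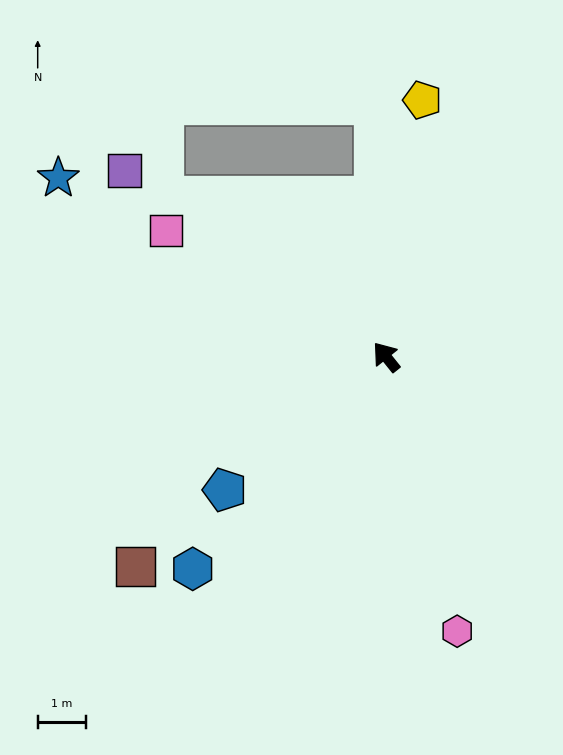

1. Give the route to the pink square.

turn left 21°, forward 5.3 m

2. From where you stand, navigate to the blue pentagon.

turn left 91°, forward 4.4 m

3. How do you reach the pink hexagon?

turn left 156°, forward 5.9 m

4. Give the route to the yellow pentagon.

turn right 47°, forward 5.4 m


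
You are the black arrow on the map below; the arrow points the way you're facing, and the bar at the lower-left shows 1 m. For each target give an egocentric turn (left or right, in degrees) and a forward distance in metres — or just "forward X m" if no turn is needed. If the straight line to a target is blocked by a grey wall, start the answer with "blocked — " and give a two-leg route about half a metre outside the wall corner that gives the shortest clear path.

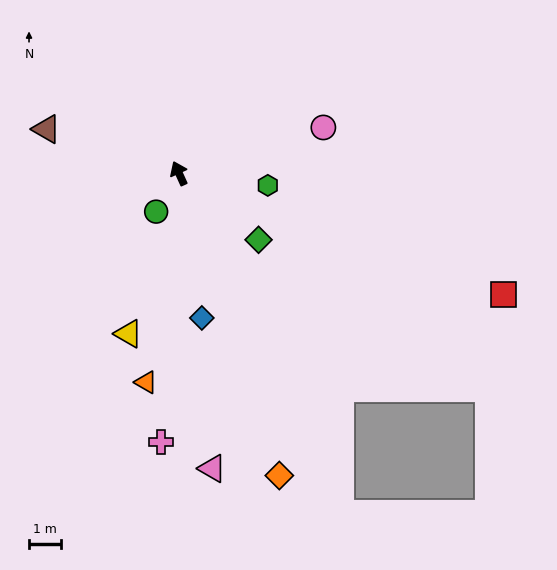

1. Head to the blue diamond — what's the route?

turn left 165°, forward 4.6 m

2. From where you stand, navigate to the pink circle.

turn right 97°, forward 4.7 m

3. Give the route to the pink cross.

turn left 152°, forward 8.4 m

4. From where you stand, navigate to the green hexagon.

turn right 122°, forward 2.8 m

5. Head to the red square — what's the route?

turn right 135°, forward 10.8 m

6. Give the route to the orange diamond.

turn left 174°, forward 10.0 m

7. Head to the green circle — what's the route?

turn left 125°, forward 1.4 m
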